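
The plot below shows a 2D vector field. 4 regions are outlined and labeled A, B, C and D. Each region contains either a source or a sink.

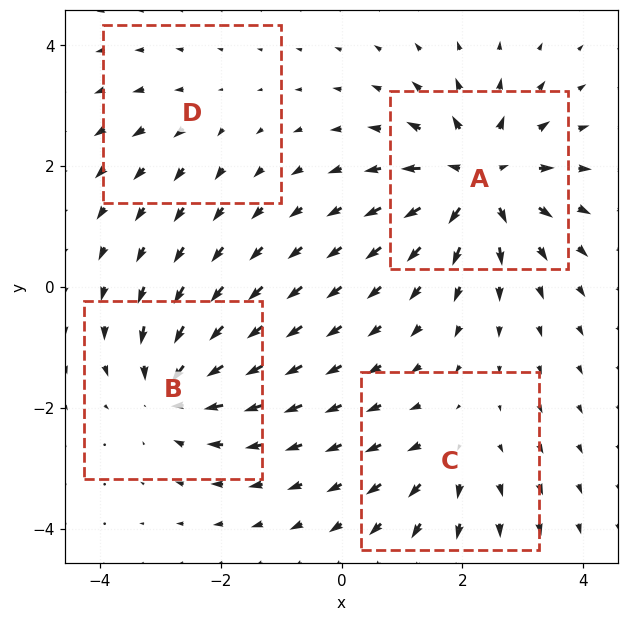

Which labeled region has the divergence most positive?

A

Divergence at each region's feature centre — A: about +8, B: about -6, C: about +4, D: about +2. Region A is most positive.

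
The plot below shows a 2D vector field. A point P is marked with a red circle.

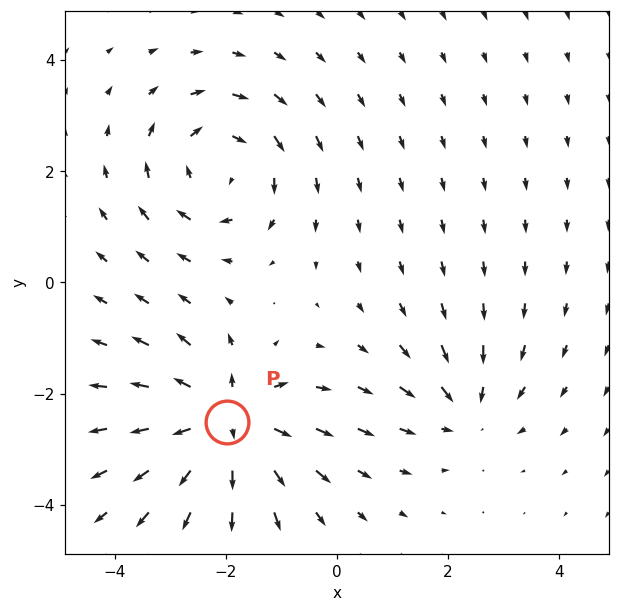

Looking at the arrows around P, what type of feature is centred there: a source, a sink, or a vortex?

At P (-2.0, -2.5) the arrows spread outward. Divergence about +5, curl ≈0 — positive divergence with near-zero curl is a source.

source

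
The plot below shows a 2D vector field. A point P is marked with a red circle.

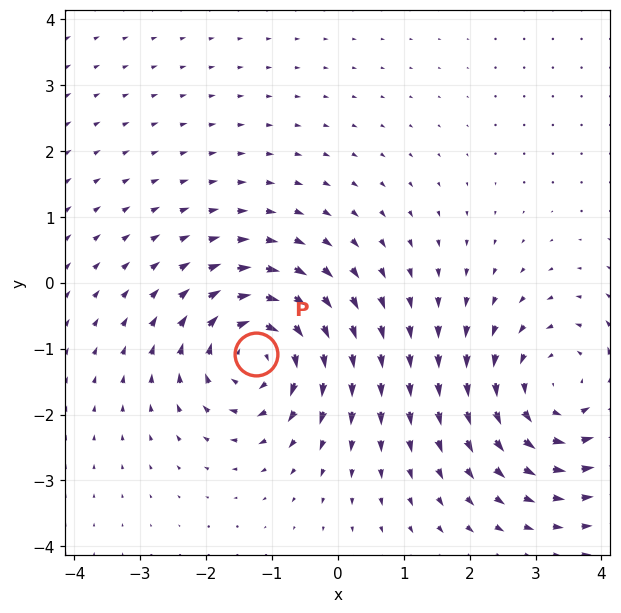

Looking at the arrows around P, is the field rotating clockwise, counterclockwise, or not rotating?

clockwise

Near P at (-1.2, -1.1) the arrows circulate clockwise. The curl (z-component) there is about -6; negative curl means clockwise rotation.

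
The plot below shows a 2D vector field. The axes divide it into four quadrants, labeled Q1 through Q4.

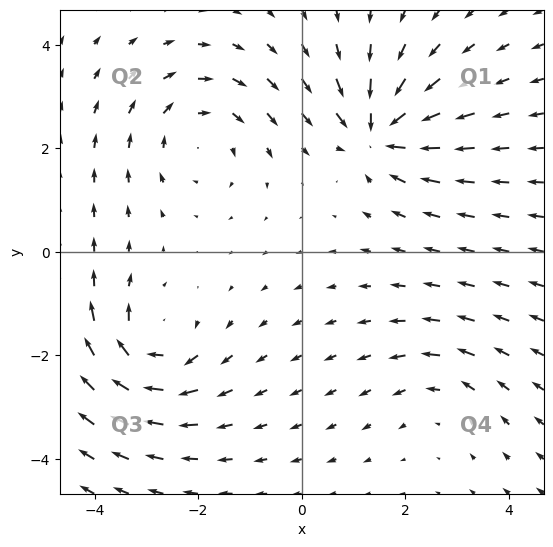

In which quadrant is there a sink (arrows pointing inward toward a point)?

The sink sits at approximately (1.5, 2.3), which lies in quadrant Q1. The divergence there is about -6, negative as expected for a sink.

Q1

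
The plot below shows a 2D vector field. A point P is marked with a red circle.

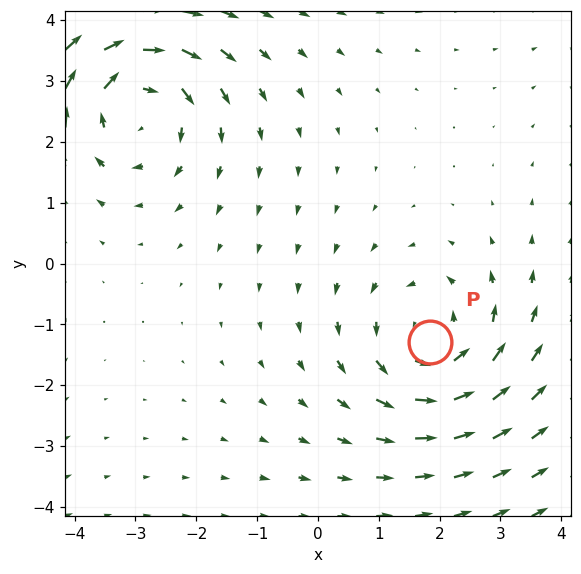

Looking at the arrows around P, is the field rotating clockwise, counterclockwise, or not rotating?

counterclockwise

Near P at (1.8, -1.3) the arrows circulate counterclockwise. The curl (z-component) there is about +2; positive curl means counterclockwise rotation.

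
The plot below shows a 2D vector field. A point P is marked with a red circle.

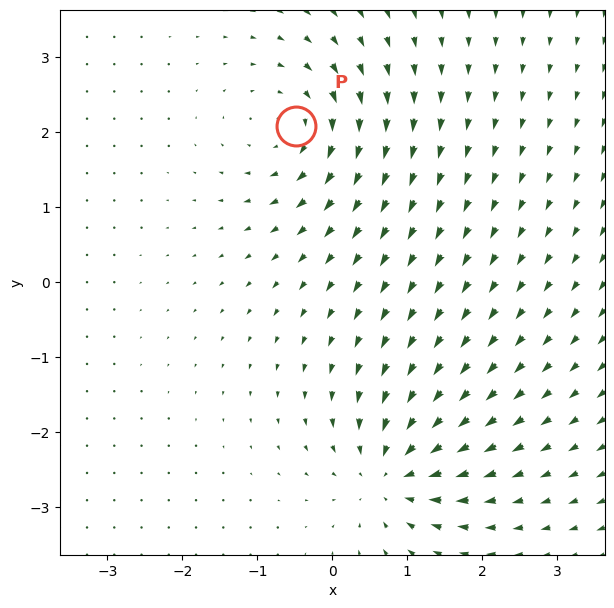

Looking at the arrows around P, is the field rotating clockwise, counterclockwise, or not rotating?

clockwise

Near P at (-0.5, 2.1) the arrows circulate clockwise. The curl (z-component) there is about -6; negative curl means clockwise rotation.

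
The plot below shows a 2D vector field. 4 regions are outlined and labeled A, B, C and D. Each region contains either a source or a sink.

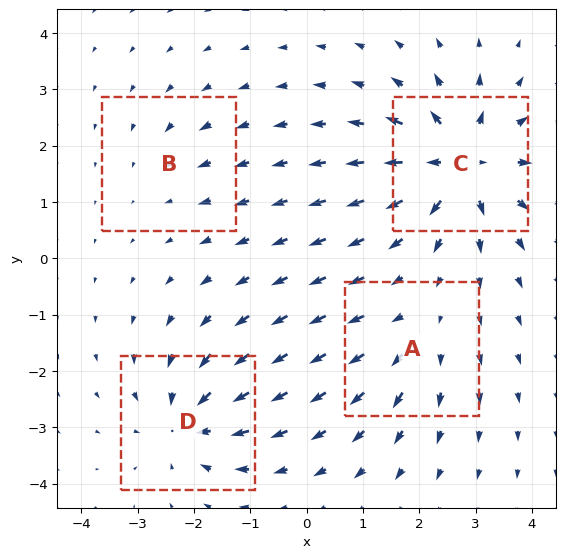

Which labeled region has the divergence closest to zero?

Divergence at each region's feature centre — A: about +3, B: about -2, C: about +8, D: about -6. Region B is closest to zero.

B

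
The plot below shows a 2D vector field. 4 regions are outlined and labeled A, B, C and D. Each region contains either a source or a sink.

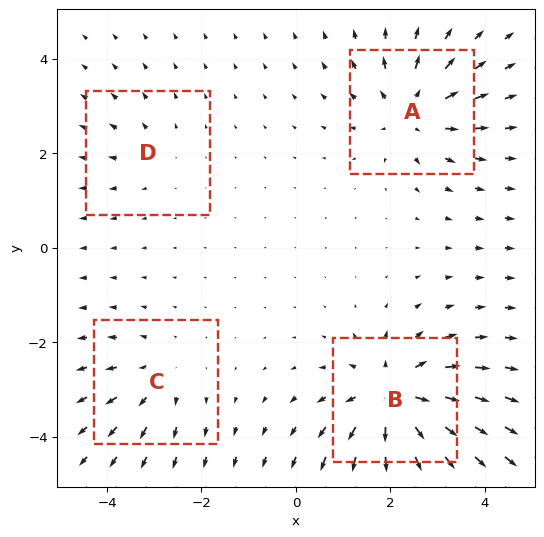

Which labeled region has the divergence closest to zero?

D

Divergence at each region's feature centre — A: about +6, B: about +8, C: about +4, D: about +2. Region D is closest to zero.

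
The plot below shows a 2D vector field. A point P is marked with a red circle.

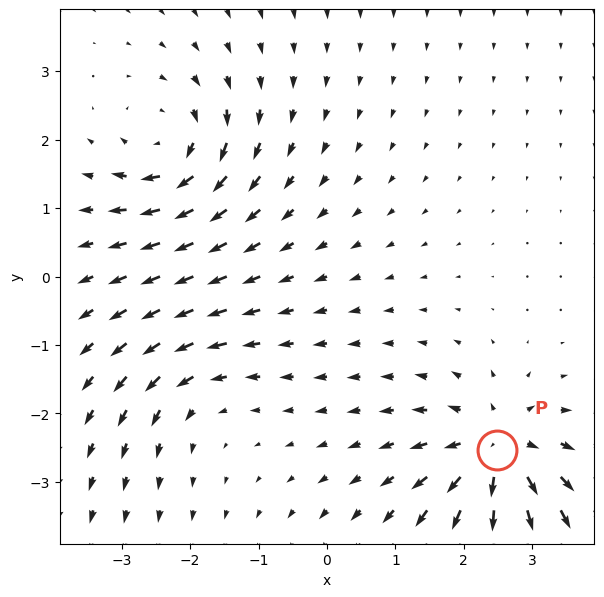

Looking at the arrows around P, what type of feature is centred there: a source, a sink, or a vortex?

source

At P (2.5, -2.5) the arrows spread outward. Divergence about +6, curl ≈0 — positive divergence with near-zero curl is a source.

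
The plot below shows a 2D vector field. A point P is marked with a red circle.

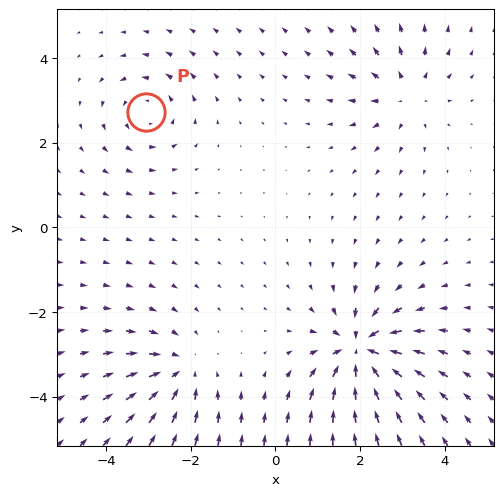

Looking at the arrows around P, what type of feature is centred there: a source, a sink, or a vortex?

vortex

At P (-3.1, 2.7) the arrows circulate counterclockwise. Divergence ≈0, curl about +3 — near-zero divergence with nonzero curl is a vortex.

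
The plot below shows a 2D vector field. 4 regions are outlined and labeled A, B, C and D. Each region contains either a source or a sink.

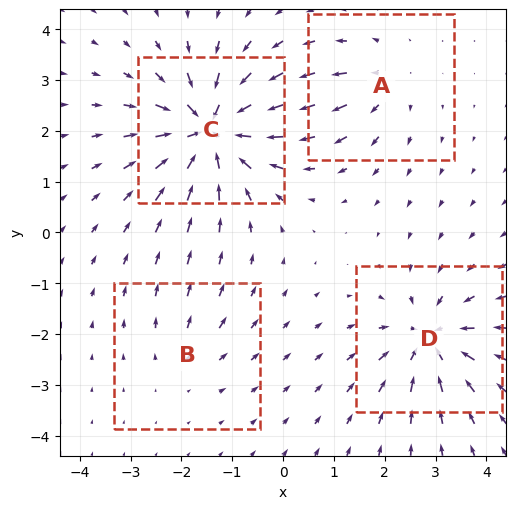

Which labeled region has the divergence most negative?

Divergence at each region's feature centre — A: about +4, B: about +2, C: about -9, D: about -6. Region C is most negative.

C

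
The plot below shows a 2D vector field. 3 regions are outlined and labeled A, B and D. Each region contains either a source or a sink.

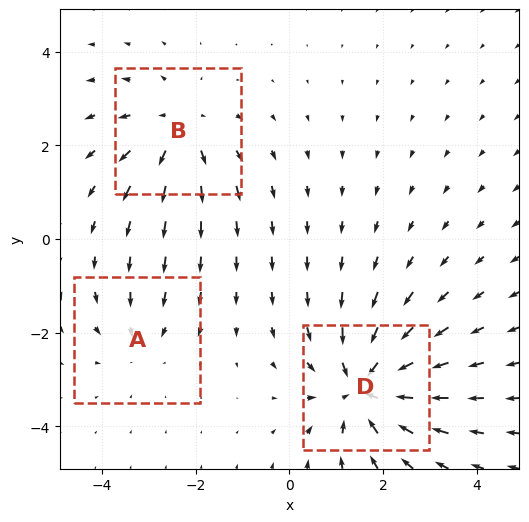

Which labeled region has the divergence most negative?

Divergence at each region's feature centre — A: about -2, B: about +3, D: about -4. Region D is most negative.

D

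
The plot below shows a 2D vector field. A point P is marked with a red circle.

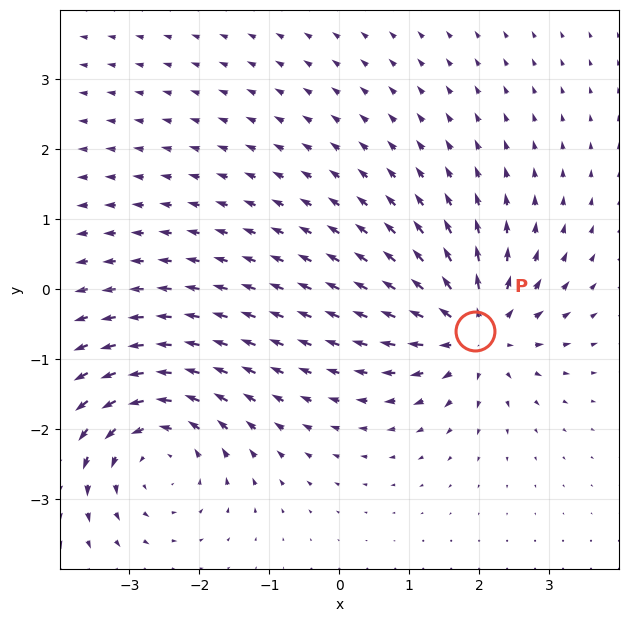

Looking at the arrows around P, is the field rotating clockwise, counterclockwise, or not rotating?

not rotating

Near P at (1.9, -0.6) the arrows show no circulation. The curl there is ≈0.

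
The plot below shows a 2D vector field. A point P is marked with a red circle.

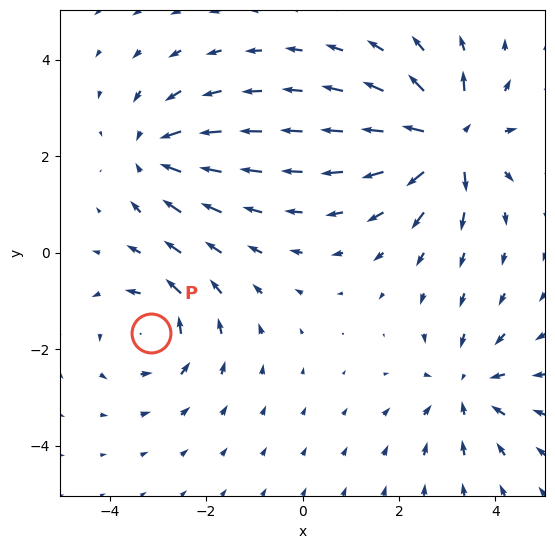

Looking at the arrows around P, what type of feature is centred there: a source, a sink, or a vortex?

At P (-3.1, -1.7) the arrows circulate counterclockwise. Divergence ≈0, curl about +4 — near-zero divergence with nonzero curl is a vortex.

vortex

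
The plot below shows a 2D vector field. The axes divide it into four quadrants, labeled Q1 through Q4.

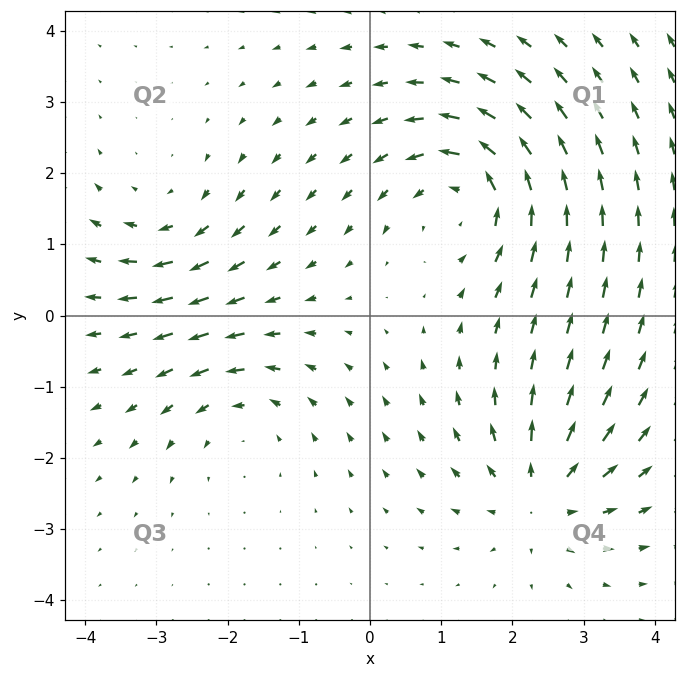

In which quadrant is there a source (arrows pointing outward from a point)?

The source sits at approximately (2.4, -2.5), which lies in quadrant Q4. The divergence there is about +5, positive as expected for a source.

Q4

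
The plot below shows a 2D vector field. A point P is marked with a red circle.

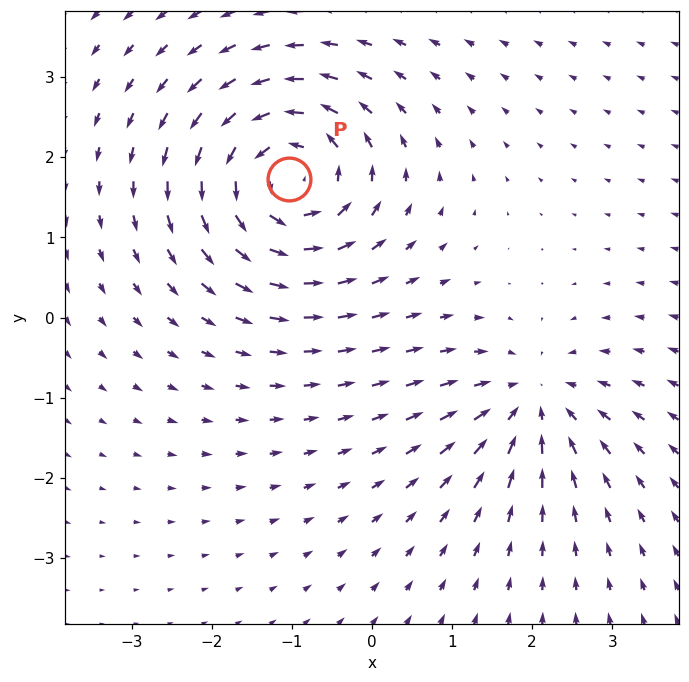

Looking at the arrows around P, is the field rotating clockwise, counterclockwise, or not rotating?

Near P at (-1.0, 1.7) the arrows circulate counterclockwise. The curl (z-component) there is about +5; positive curl means counterclockwise rotation.

counterclockwise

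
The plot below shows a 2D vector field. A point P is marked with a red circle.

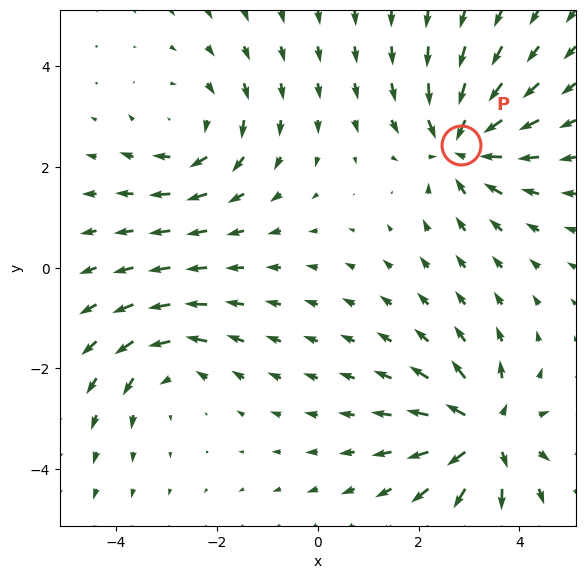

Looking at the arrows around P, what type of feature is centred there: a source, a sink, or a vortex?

sink

At P (2.8, 2.4) the arrows converge inward. Divergence about -6, curl ≈0 — negative divergence with near-zero curl is a sink.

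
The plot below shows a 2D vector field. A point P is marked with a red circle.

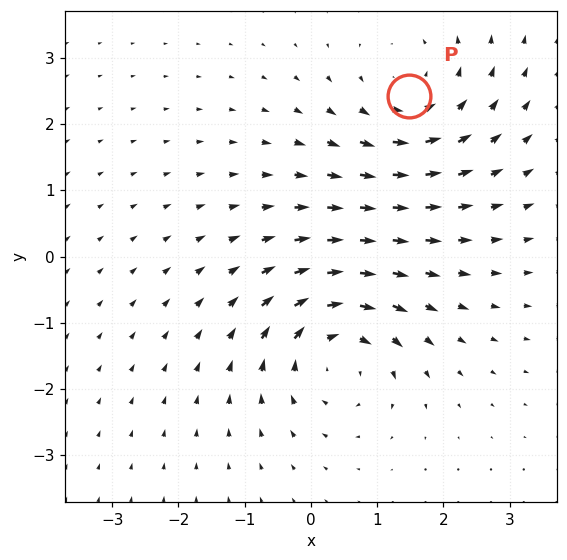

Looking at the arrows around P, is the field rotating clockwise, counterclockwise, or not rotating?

Near P at (1.5, 2.4) the arrows circulate counterclockwise. The curl (z-component) there is about +4; positive curl means counterclockwise rotation.

counterclockwise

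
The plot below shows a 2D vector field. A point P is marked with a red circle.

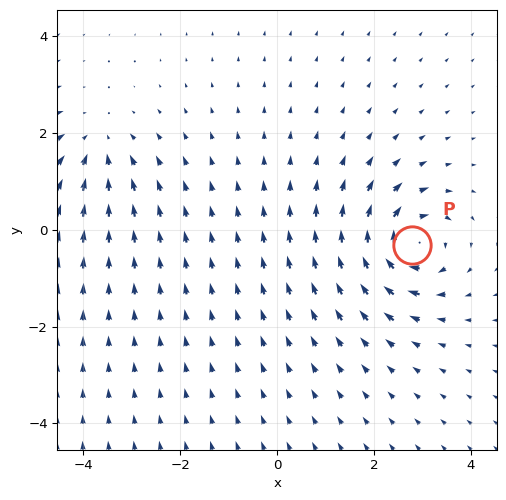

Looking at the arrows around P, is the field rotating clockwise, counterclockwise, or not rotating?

Near P at (2.8, -0.3) the arrows circulate clockwise. The curl (z-component) there is about -6; negative curl means clockwise rotation.

clockwise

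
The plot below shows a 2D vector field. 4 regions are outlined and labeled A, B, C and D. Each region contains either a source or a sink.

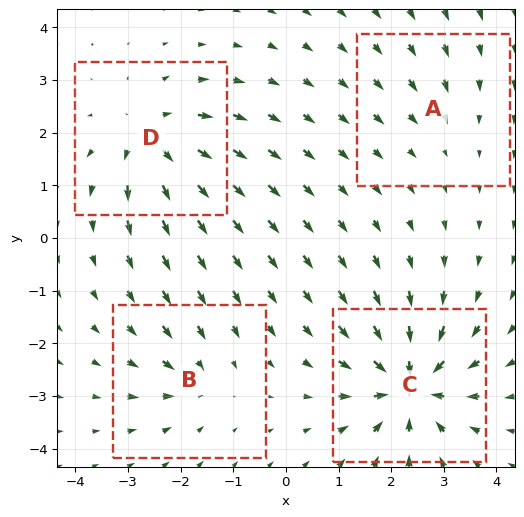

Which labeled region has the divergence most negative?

Divergence at each region's feature centre — A: about -2, B: about -4, C: about -8, D: about +6. Region C is most negative.

C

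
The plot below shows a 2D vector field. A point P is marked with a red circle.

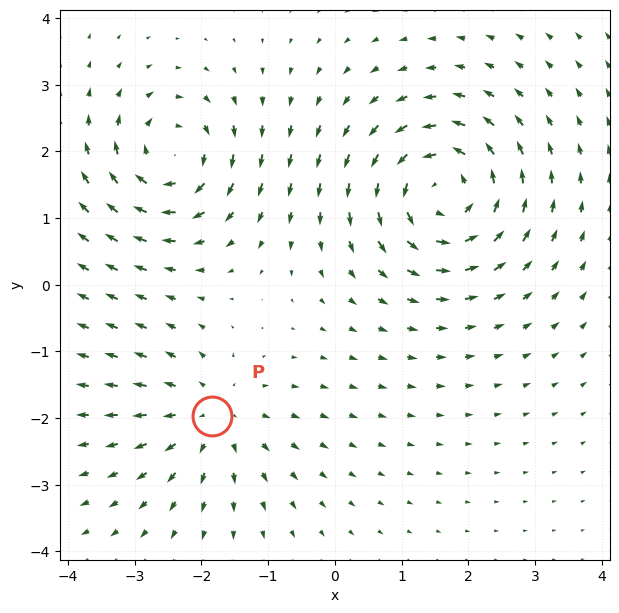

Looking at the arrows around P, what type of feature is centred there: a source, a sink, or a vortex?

At P (-1.8, -2.0) the arrows spread outward. Divergence about +3, curl ≈0 — positive divergence with near-zero curl is a source.

source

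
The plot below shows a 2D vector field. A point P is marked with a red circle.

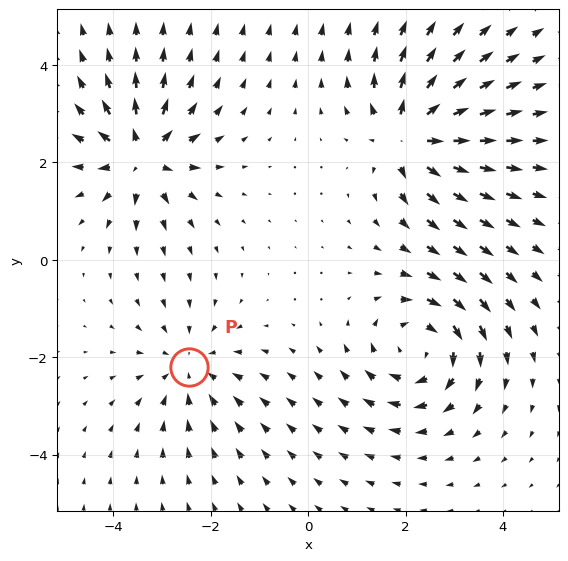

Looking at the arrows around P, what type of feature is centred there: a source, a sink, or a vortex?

sink

At P (-2.4, -2.2) the arrows converge inward. Divergence about -3, curl ≈0 — negative divergence with near-zero curl is a sink.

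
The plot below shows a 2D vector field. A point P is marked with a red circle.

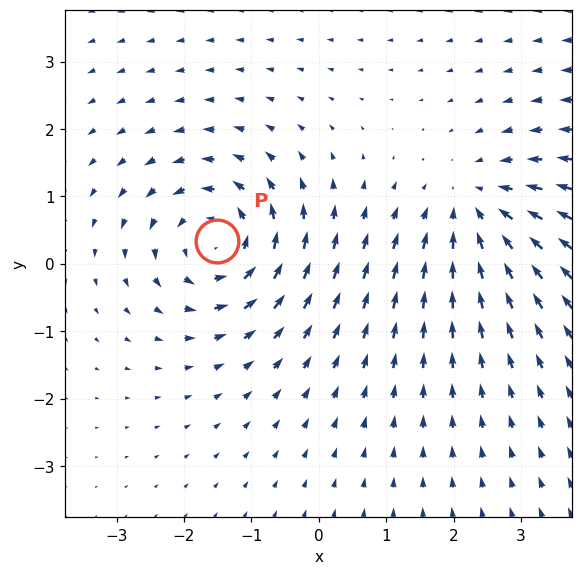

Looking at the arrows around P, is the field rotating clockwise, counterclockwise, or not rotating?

Near P at (-1.5, 0.3) the arrows circulate counterclockwise. The curl (z-component) there is about +6; positive curl means counterclockwise rotation.

counterclockwise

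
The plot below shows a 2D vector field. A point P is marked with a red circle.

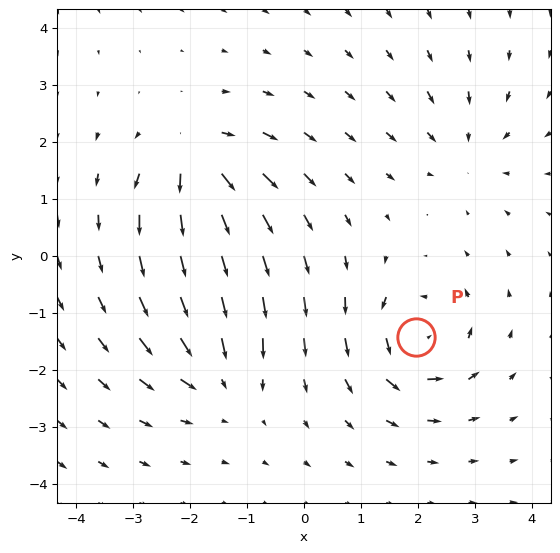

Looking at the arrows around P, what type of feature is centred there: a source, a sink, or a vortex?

At P (2.0, -1.4) the arrows circulate counterclockwise. Divergence ≈0, curl about +6 — near-zero divergence with nonzero curl is a vortex.

vortex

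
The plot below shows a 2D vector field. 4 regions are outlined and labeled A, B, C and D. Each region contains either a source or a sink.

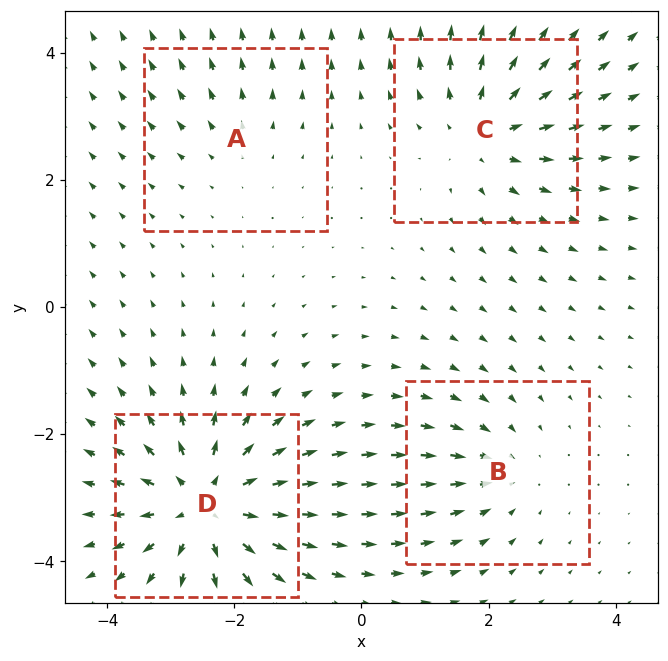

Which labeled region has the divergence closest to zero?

A

Divergence at each region's feature centre — A: about +2, B: about -3, C: about +5, D: about +7. Region A is closest to zero.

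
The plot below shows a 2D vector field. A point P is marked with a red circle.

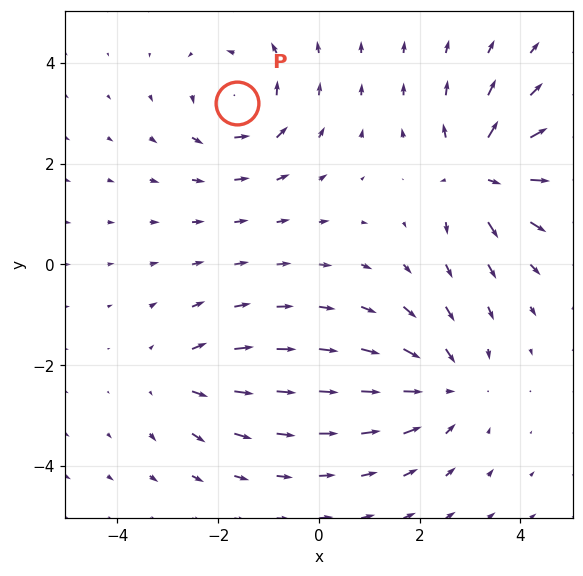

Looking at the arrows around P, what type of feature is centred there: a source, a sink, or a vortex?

At P (-1.6, 3.2) the arrows circulate counterclockwise. Divergence ≈0, curl about +5 — near-zero divergence with nonzero curl is a vortex.

vortex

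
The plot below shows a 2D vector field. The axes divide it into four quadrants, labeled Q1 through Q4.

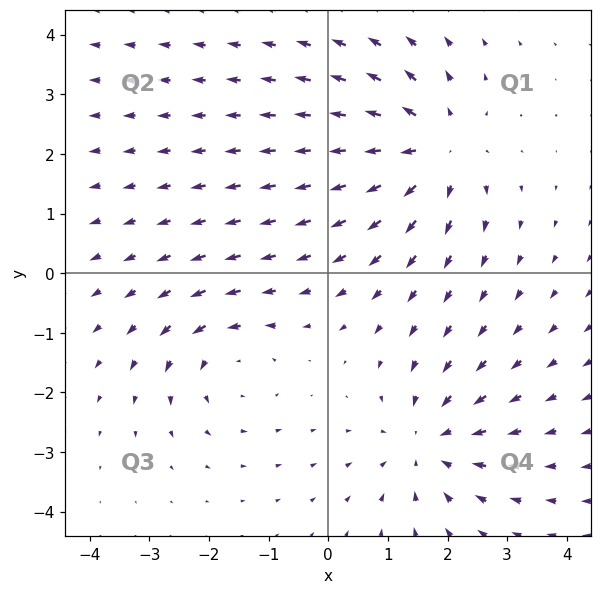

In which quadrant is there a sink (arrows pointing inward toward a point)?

Q4

The sink sits at approximately (1.7, -2.8), which lies in quadrant Q4. The divergence there is about -4, negative as expected for a sink.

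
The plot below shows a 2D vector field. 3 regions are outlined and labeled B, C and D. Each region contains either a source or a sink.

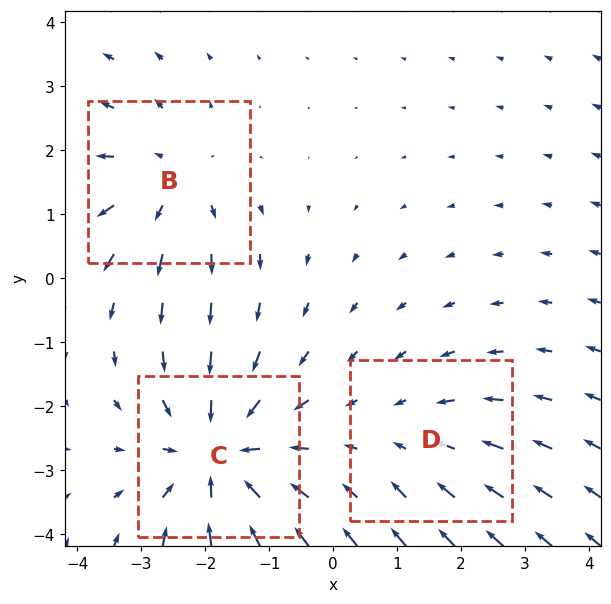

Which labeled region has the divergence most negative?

C

Divergence at each region's feature centre — B: about +3, C: about -4, D: about -2. Region C is most negative.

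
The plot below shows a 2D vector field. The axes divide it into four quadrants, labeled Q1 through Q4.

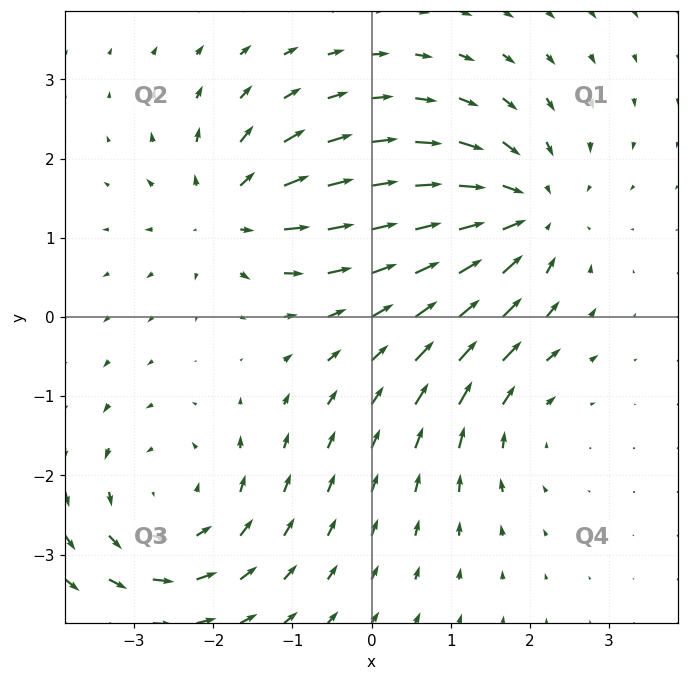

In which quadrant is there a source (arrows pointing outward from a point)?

Q2

The source sits at approximately (-1.8, 1.3), which lies in quadrant Q2. The divergence there is about +5, positive as expected for a source.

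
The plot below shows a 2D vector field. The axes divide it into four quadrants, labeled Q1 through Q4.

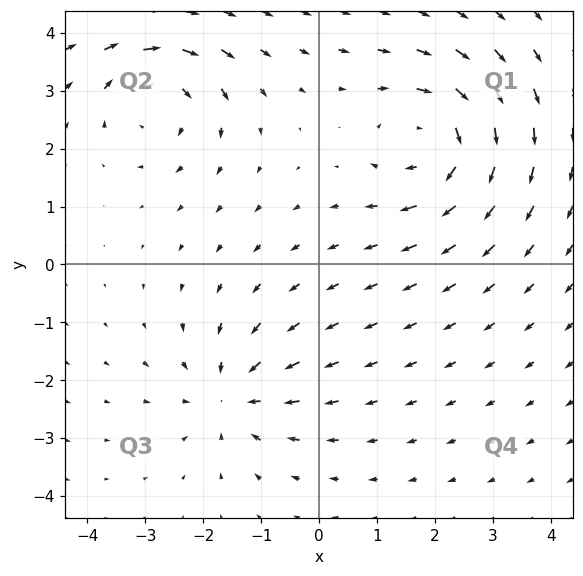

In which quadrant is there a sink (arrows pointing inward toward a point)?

The sink sits at approximately (-1.5, -2.3), which lies in quadrant Q3. The divergence there is about -4, negative as expected for a sink.

Q3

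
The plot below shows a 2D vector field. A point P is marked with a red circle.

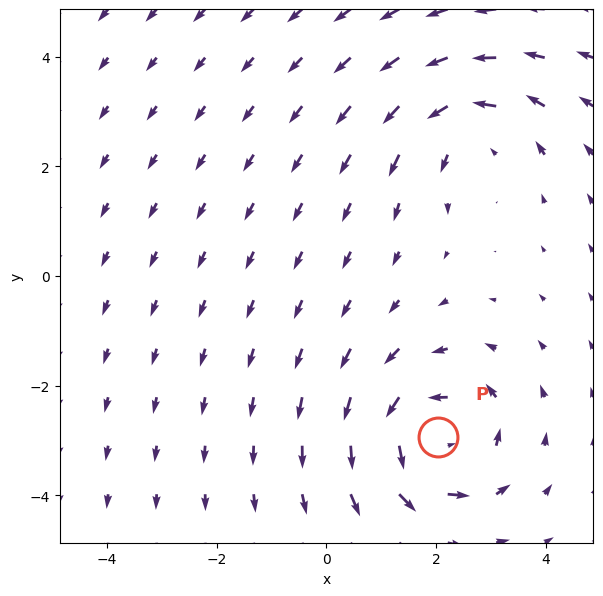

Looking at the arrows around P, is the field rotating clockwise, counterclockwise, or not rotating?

counterclockwise

Near P at (2.0, -2.9) the arrows circulate counterclockwise. The curl (z-component) there is about +5; positive curl means counterclockwise rotation.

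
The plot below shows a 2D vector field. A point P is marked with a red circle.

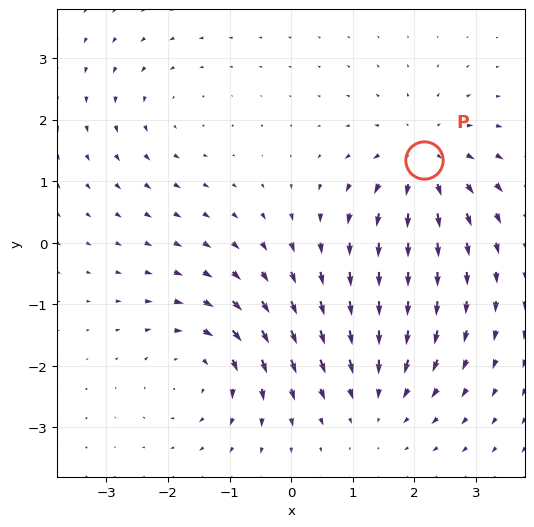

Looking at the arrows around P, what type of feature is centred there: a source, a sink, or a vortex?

source

At P (2.2, 1.3) the arrows spread outward. Divergence about +5, curl ≈0 — positive divergence with near-zero curl is a source.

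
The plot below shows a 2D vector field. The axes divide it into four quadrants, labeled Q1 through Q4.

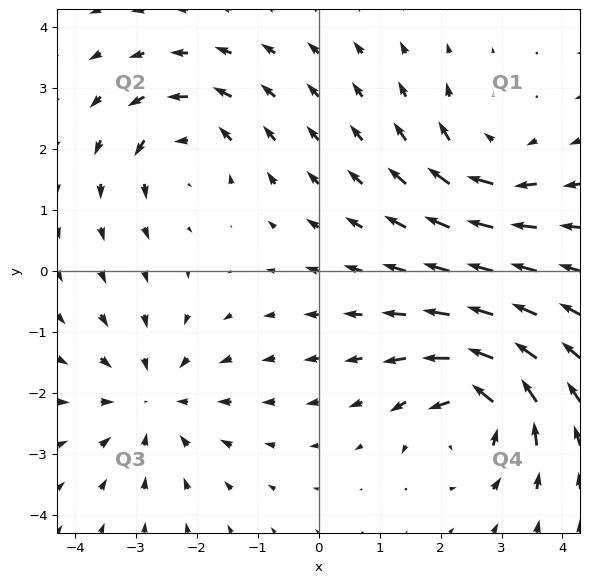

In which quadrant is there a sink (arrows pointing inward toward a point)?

The sink sits at approximately (-2.7, -2.1), which lies in quadrant Q3. The divergence there is about -4, negative as expected for a sink.

Q3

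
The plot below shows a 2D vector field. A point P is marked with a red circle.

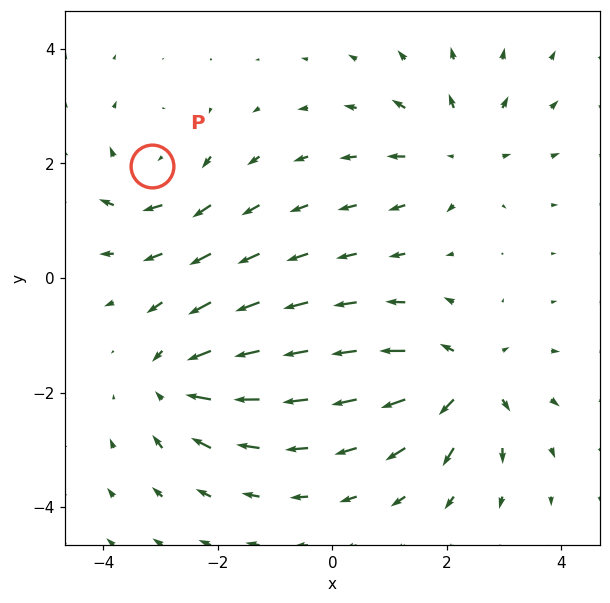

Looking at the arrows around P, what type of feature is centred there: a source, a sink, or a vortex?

At P (-3.1, 2.0) the arrows circulate clockwise. Divergence ≈0, curl about -4 — near-zero divergence with nonzero curl is a vortex.

vortex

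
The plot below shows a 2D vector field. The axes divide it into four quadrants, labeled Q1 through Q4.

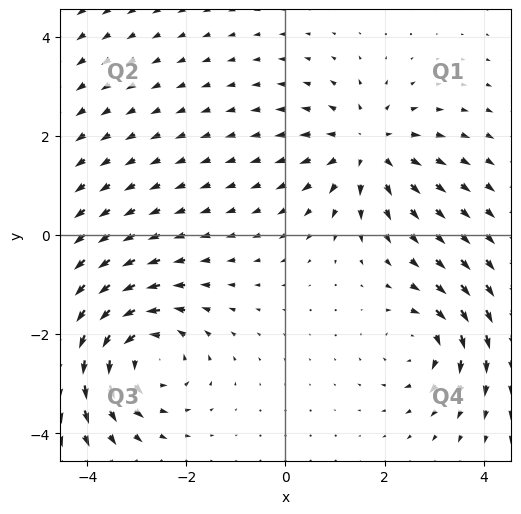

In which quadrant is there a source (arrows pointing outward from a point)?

Q1

The source sits at approximately (1.6, 1.8), which lies in quadrant Q1. The divergence there is about +4, positive as expected for a source.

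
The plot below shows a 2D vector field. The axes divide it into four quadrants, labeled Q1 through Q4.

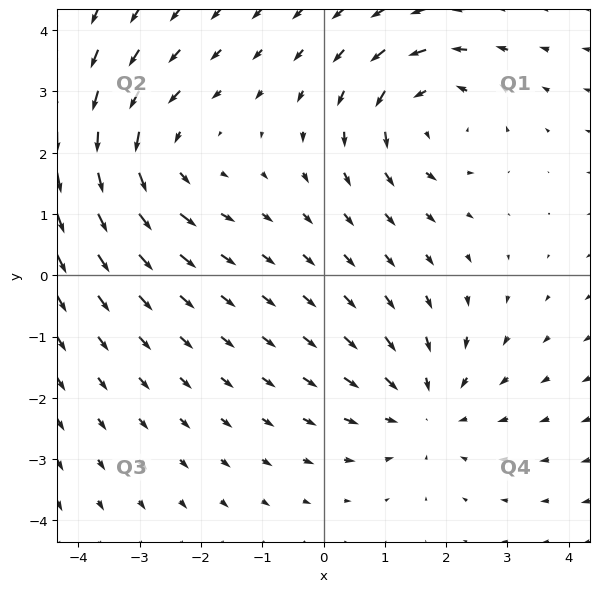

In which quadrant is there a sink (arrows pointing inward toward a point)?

The sink sits at approximately (1.7, -2.2), which lies in quadrant Q4. The divergence there is about -3, negative as expected for a sink.

Q4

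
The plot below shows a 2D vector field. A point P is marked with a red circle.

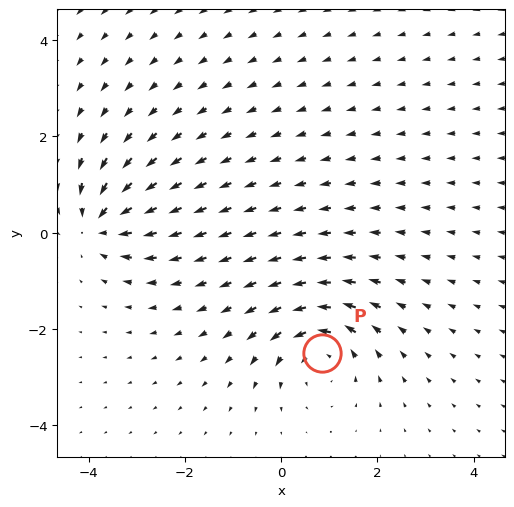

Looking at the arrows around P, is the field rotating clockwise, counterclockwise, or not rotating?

Near P at (0.8, -2.5) the arrows circulate counterclockwise. The curl (z-component) there is about +5; positive curl means counterclockwise rotation.

counterclockwise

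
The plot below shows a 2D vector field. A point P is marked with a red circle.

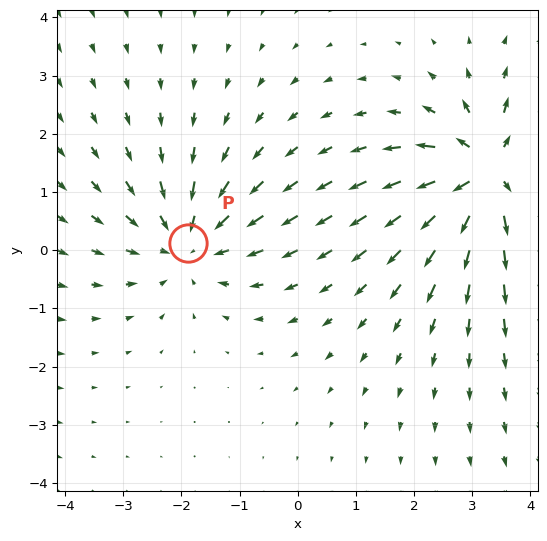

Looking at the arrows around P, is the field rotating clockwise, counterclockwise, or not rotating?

Near P at (-1.9, 0.1) the arrows show no circulation. The curl there is ≈0.

not rotating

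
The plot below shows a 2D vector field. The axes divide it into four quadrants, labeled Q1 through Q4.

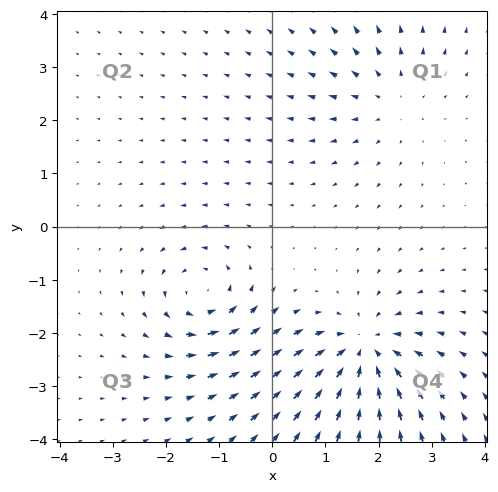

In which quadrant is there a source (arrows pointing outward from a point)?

The source sits at approximately (2.2, 2.4), which lies in quadrant Q1. The divergence there is about +2, positive as expected for a source.

Q1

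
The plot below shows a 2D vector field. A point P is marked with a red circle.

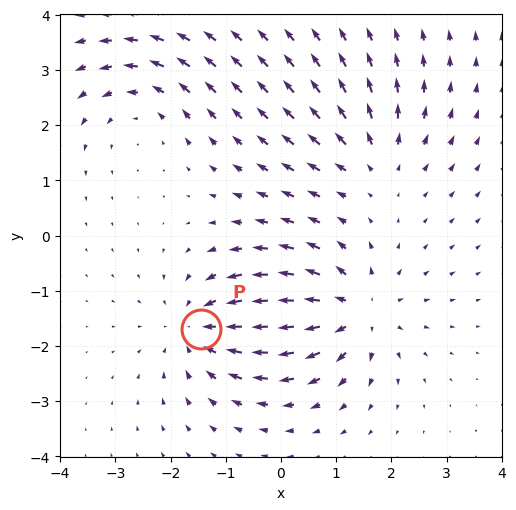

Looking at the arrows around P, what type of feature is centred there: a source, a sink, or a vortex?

sink

At P (-1.4, -1.7) the arrows converge inward. Divergence about -5, curl ≈0 — negative divergence with near-zero curl is a sink.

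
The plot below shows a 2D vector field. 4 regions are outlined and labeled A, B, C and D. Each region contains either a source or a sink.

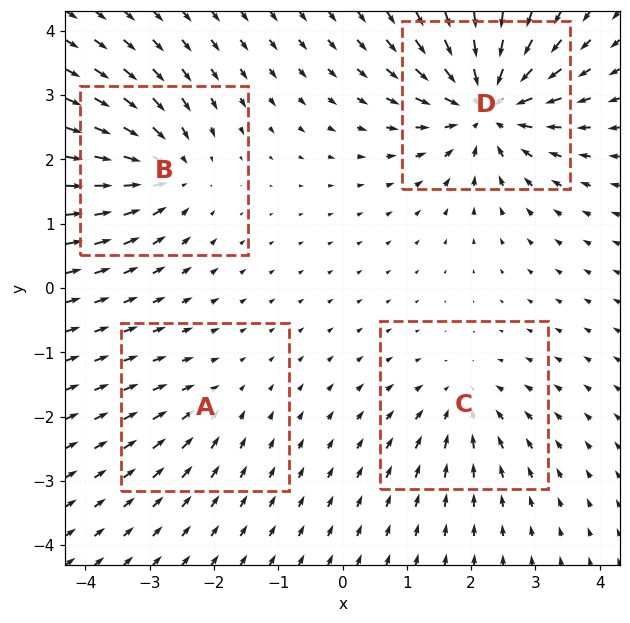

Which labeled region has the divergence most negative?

D

Divergence at each region's feature centre — A: about -3, B: about -6, C: about -4, D: about -9. Region D is most negative.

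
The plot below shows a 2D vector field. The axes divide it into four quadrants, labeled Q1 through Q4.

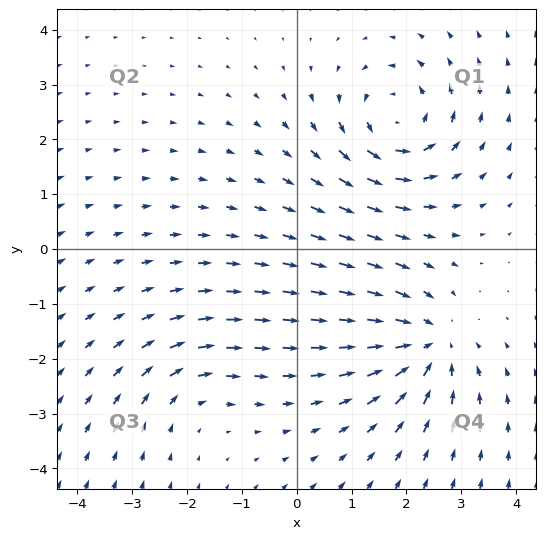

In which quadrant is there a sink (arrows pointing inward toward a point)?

Q4

The sink sits at approximately (2.4, -1.7), which lies in quadrant Q4. The divergence there is about -5, negative as expected for a sink.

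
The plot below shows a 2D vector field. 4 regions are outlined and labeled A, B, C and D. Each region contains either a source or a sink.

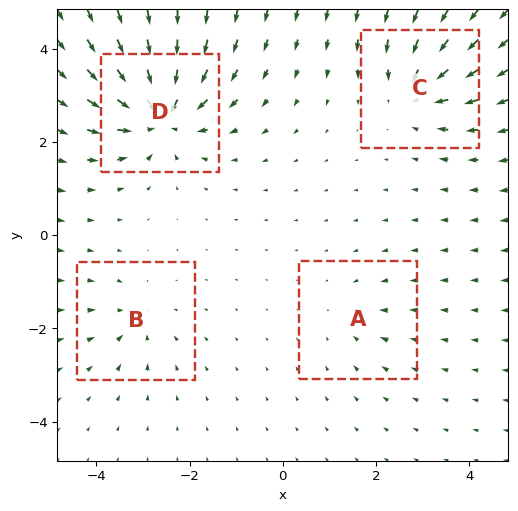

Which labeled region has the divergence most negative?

D

Divergence at each region's feature centre — A: about -3, B: about -4, C: about -6, D: about -9. Region D is most negative.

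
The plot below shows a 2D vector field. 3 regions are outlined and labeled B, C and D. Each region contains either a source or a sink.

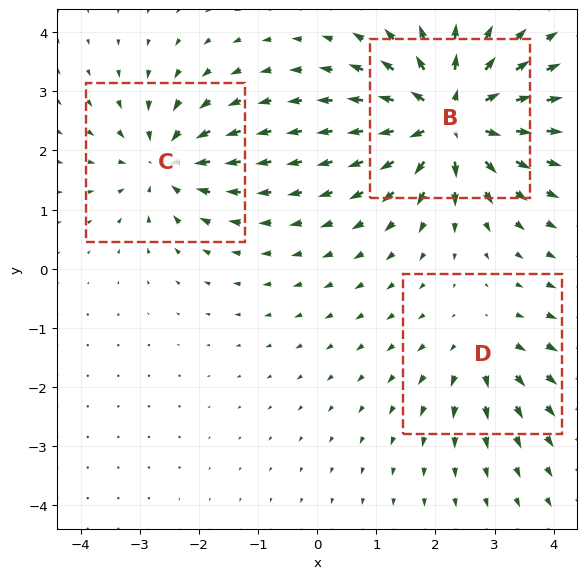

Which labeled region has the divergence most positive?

Divergence at each region's feature centre — B: about +6, C: about -4, D: about +3. Region B is most positive.

B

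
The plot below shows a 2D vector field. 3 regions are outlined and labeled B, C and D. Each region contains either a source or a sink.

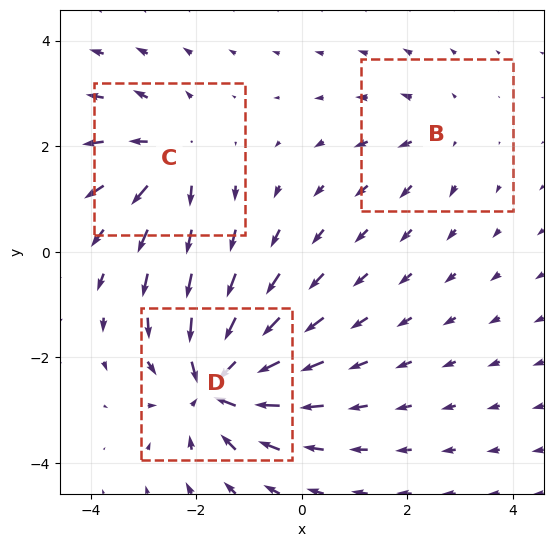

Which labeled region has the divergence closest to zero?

B

Divergence at each region's feature centre — B: about +2, C: about +3, D: about -5. Region B is closest to zero.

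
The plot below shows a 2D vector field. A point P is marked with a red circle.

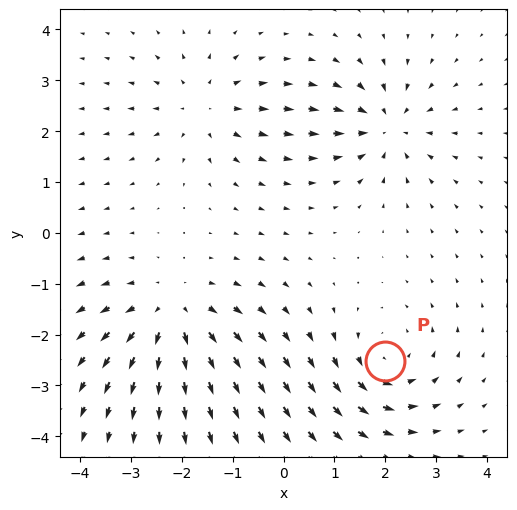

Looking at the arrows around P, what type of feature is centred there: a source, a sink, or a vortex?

At P (2.0, -2.5) the arrows circulate counterclockwise. Divergence ≈0, curl about +4 — near-zero divergence with nonzero curl is a vortex.

vortex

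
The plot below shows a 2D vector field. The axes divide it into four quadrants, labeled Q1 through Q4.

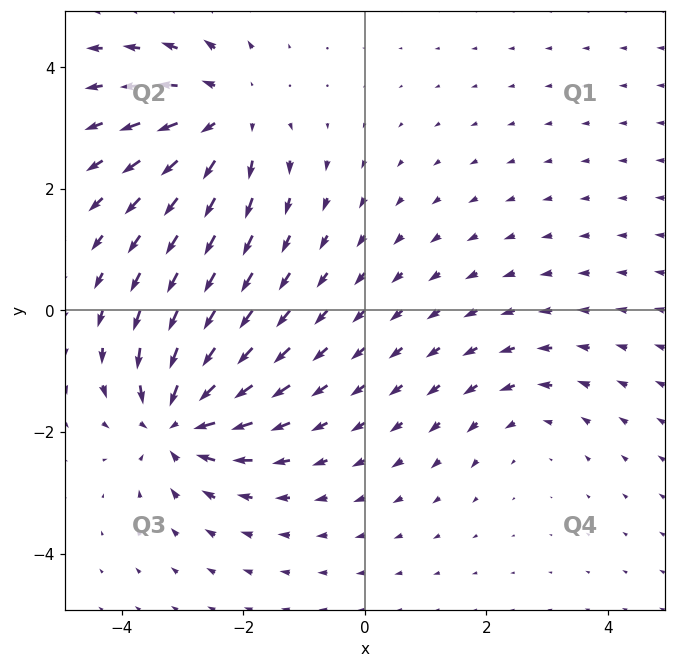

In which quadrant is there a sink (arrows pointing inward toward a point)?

The sink sits at approximately (-3.1, -1.8), which lies in quadrant Q3. The divergence there is about -6, negative as expected for a sink.

Q3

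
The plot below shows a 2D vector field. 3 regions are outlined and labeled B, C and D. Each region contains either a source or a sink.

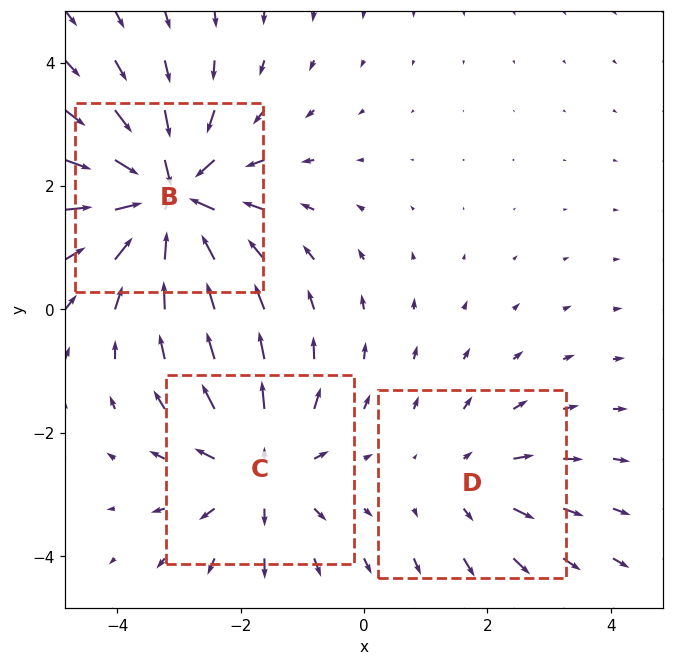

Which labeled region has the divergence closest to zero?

Divergence at each region's feature centre — B: about -5, C: about +3, D: about +2. Region D is closest to zero.

D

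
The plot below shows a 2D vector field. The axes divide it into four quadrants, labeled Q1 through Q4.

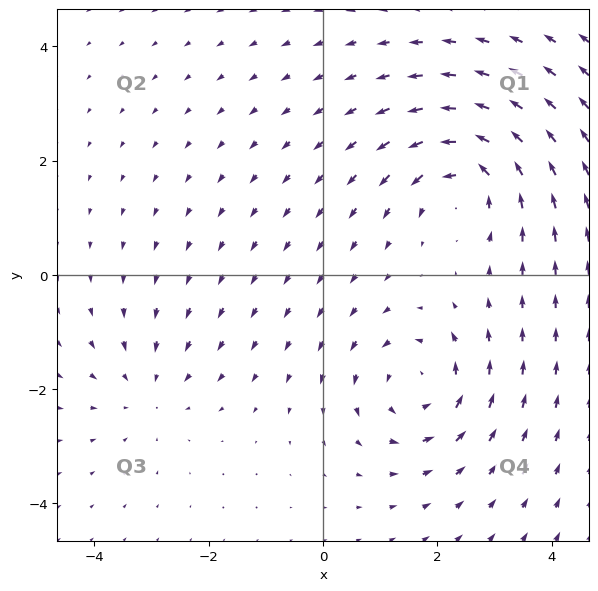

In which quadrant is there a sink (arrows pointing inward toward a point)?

The sink sits at approximately (-3.1, -2.0), which lies in quadrant Q3. The divergence there is about -2, negative as expected for a sink.

Q3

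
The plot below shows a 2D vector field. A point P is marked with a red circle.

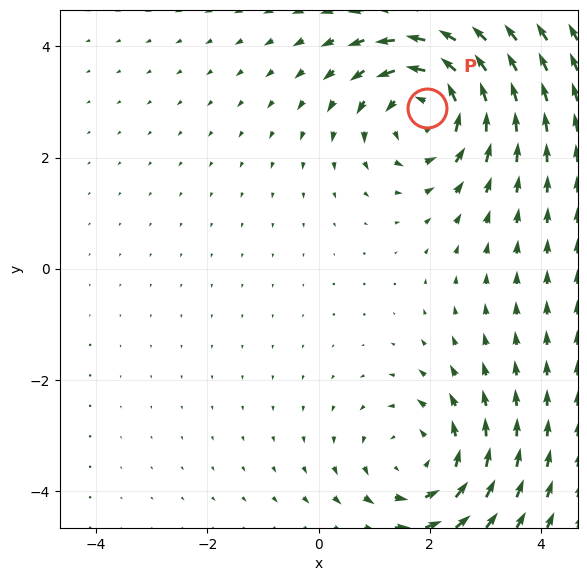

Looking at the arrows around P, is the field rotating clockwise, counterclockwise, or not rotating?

counterclockwise

Near P at (1.9, 2.9) the arrows circulate counterclockwise. The curl (z-component) there is about +4; positive curl means counterclockwise rotation.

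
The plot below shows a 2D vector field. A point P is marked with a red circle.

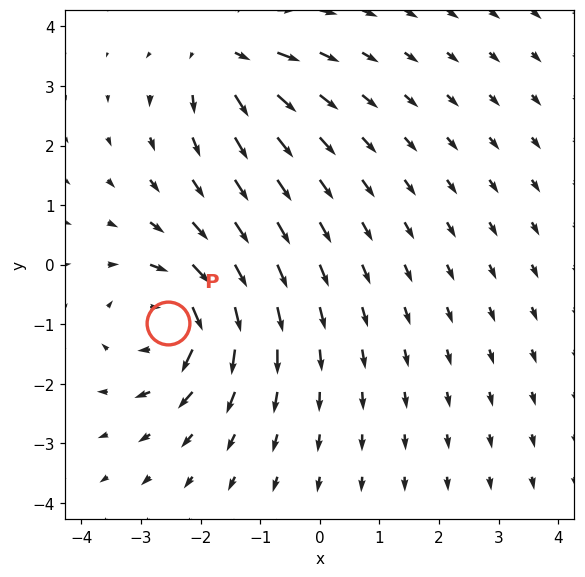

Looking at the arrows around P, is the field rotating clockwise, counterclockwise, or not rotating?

clockwise

Near P at (-2.5, -1.0) the arrows circulate clockwise. The curl (z-component) there is about -5; negative curl means clockwise rotation.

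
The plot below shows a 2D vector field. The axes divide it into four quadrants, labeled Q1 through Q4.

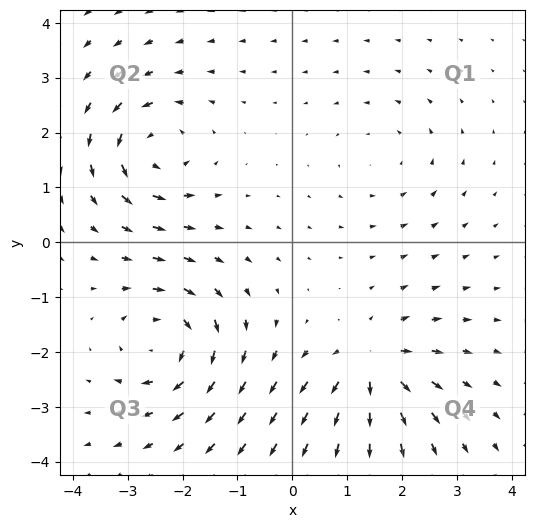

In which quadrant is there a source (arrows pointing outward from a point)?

Q4

The source sits at approximately (1.5, -2.2), which lies in quadrant Q4. The divergence there is about +6, positive as expected for a source.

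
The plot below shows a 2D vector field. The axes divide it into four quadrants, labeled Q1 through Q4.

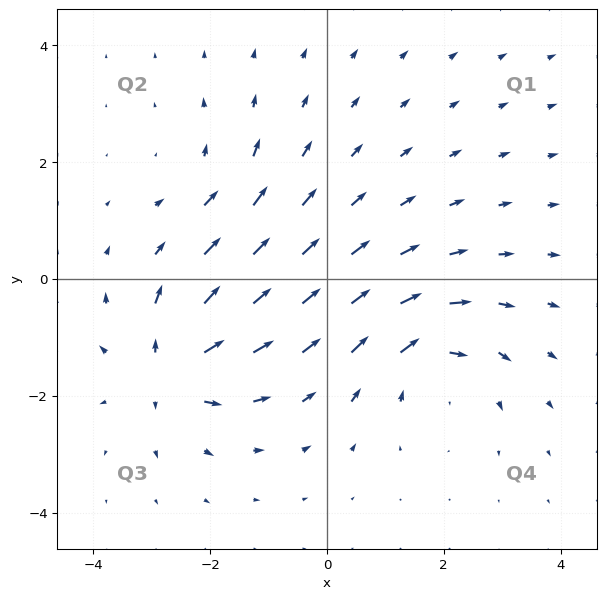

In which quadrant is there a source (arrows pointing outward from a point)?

The source sits at approximately (-2.7, -1.5), which lies in quadrant Q3. The divergence there is about +6, positive as expected for a source.

Q3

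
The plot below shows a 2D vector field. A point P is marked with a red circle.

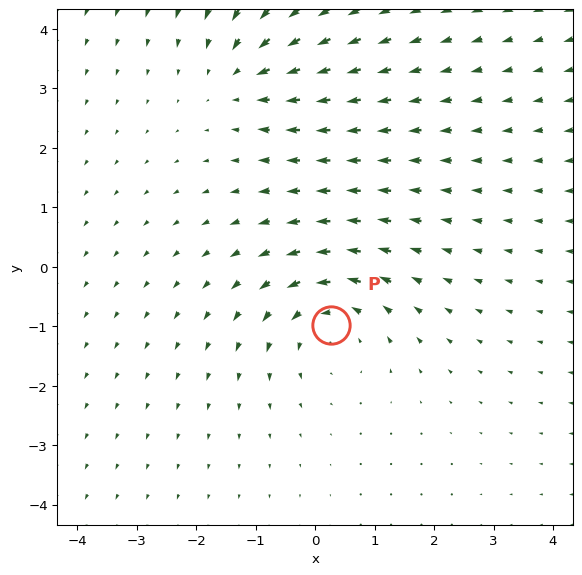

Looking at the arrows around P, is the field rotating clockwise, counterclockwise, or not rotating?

Near P at (0.3, -1.0) the arrows circulate counterclockwise. The curl (z-component) there is about +3; positive curl means counterclockwise rotation.

counterclockwise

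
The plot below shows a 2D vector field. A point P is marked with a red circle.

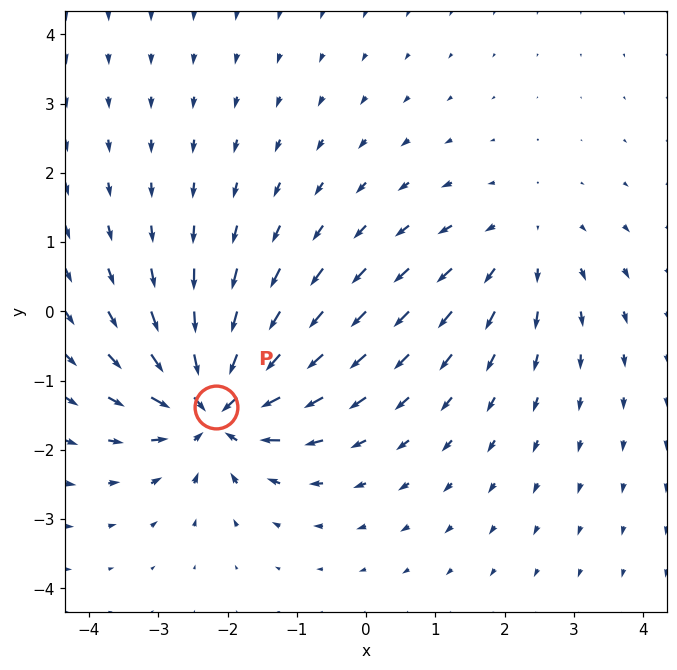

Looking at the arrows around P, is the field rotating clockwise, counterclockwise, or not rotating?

not rotating

Near P at (-2.2, -1.4) the arrows show no circulation. The curl there is ≈0.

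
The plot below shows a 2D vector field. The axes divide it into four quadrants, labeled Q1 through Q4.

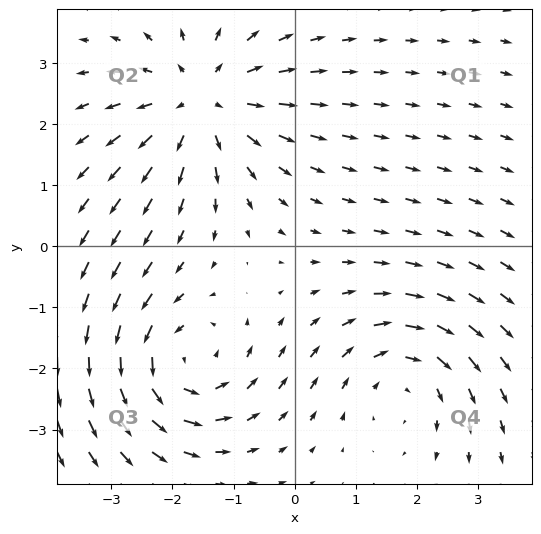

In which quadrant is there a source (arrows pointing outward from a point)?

The source sits at approximately (-1.5, 2.4), which lies in quadrant Q2. The divergence there is about +4, positive as expected for a source.

Q2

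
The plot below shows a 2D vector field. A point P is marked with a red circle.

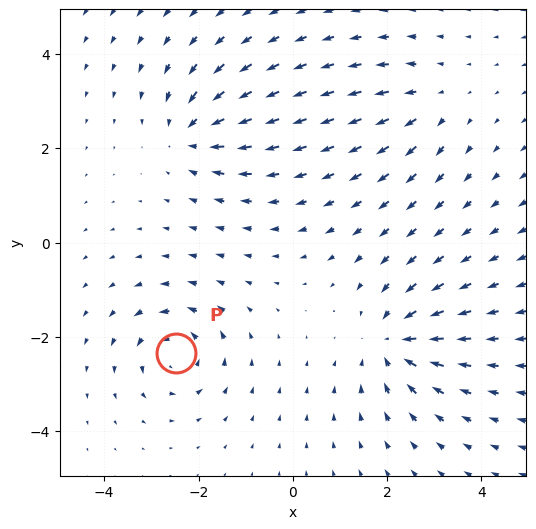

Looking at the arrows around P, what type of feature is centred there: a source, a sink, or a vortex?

vortex

At P (-2.5, -2.3) the arrows circulate counterclockwise. Divergence ≈0, curl about +5 — near-zero divergence with nonzero curl is a vortex.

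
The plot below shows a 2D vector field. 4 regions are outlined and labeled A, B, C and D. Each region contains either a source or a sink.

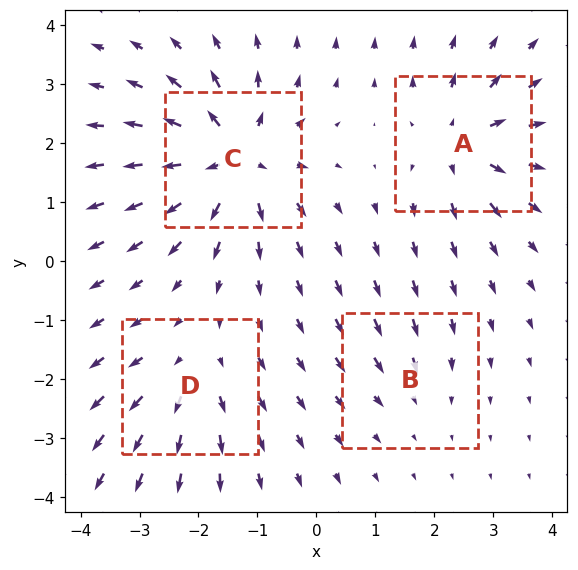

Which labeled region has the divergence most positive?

Divergence at each region's feature centre — A: about +6, B: about -2, C: about +8, D: about +4. Region C is most positive.

C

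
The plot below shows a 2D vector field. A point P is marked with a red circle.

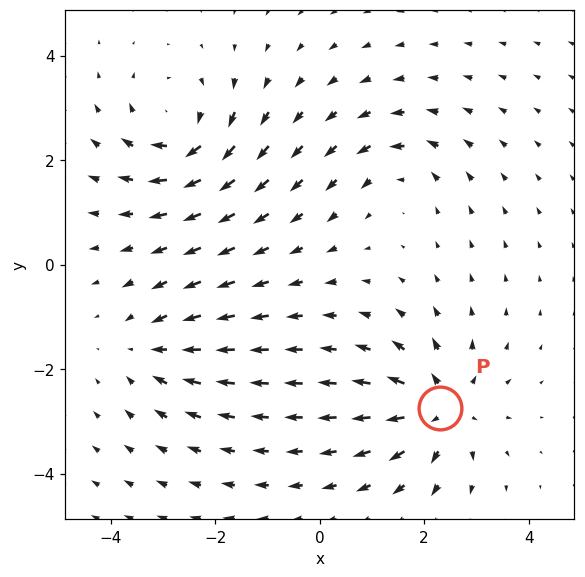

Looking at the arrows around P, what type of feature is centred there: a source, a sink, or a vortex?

source

At P (2.3, -2.7) the arrows spread outward. Divergence about +6, curl ≈0 — positive divergence with near-zero curl is a source.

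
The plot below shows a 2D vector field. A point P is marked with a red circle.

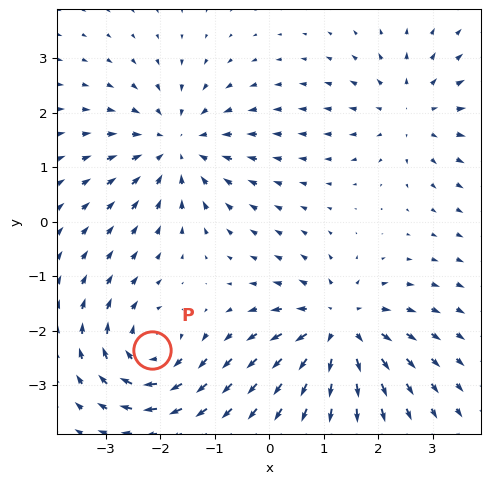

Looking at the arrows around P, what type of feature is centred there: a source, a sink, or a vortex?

vortex

At P (-2.2, -2.4) the arrows circulate clockwise. Divergence ≈0, curl about -4 — near-zero divergence with nonzero curl is a vortex.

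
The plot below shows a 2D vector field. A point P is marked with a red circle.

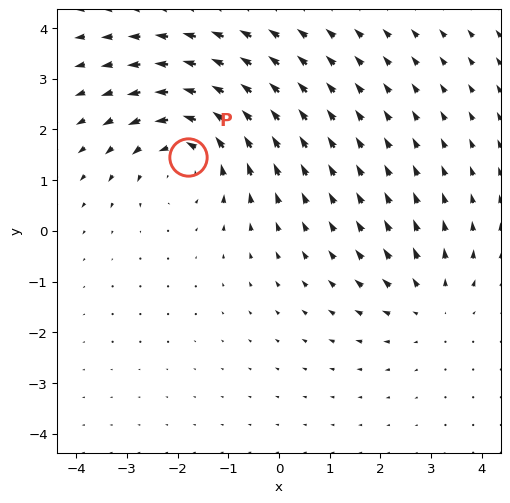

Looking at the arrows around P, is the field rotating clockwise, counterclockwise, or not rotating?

counterclockwise

Near P at (-1.8, 1.5) the arrows circulate counterclockwise. The curl (z-component) there is about +4; positive curl means counterclockwise rotation.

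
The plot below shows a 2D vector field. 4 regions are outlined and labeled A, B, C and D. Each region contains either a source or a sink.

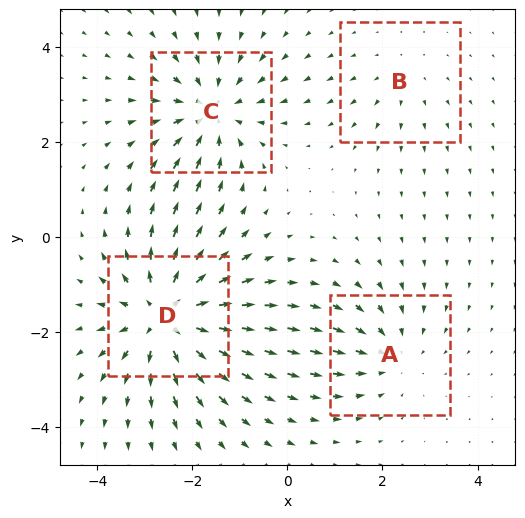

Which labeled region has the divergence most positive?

Divergence at each region's feature centre — A: about -3, B: about +2, C: about -5, D: about +6. Region D is most positive.

D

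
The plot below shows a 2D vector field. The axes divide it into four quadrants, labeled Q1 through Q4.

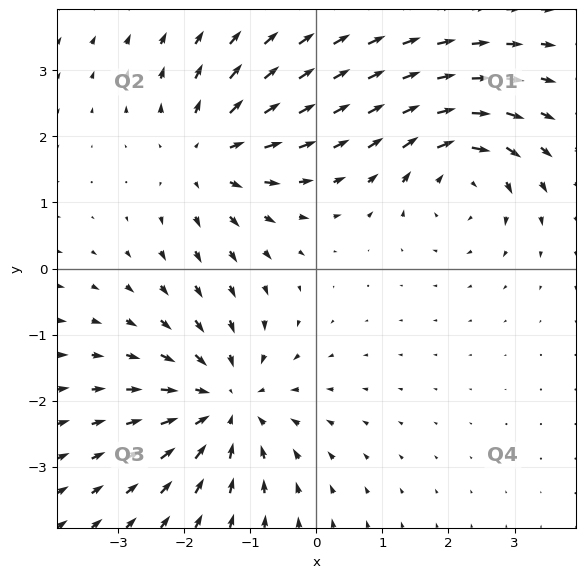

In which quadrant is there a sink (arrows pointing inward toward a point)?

Q3

The sink sits at approximately (-1.4, -2.0), which lies in quadrant Q3. The divergence there is about -3, negative as expected for a sink.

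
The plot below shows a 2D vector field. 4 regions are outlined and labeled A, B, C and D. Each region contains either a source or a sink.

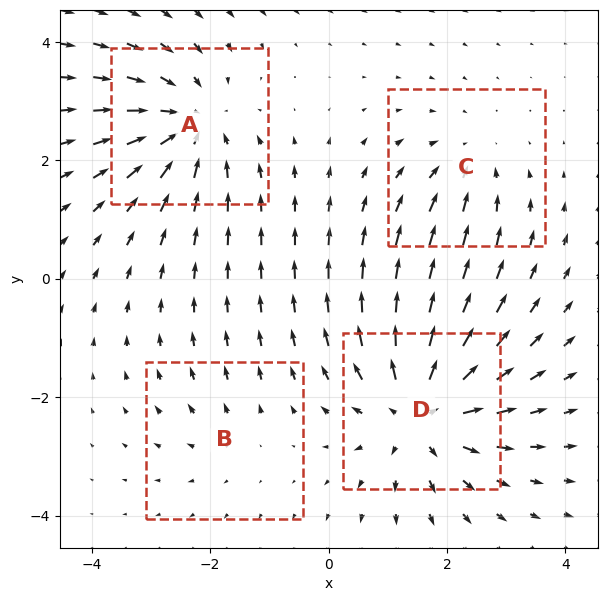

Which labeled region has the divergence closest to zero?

B

Divergence at each region's feature centre — A: about -5, B: about +2, C: about -3, D: about +6. Region B is closest to zero.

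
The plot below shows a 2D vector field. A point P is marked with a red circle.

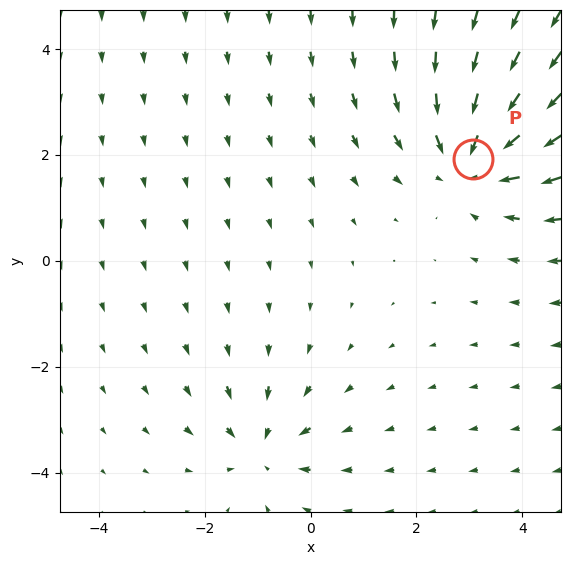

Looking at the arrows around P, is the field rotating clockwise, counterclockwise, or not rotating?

not rotating

Near P at (3.1, 1.9) the arrows show no circulation. The curl there is ≈0.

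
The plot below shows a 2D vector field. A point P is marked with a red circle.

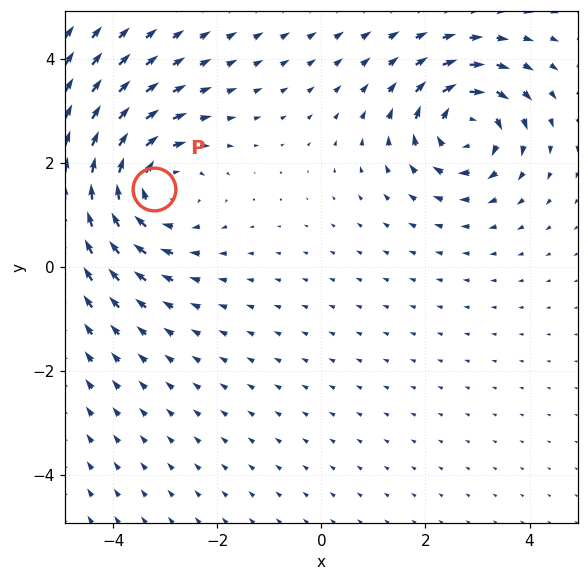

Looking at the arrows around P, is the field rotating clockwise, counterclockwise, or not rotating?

clockwise

Near P at (-3.2, 1.5) the arrows circulate clockwise. The curl (z-component) there is about -4; negative curl means clockwise rotation.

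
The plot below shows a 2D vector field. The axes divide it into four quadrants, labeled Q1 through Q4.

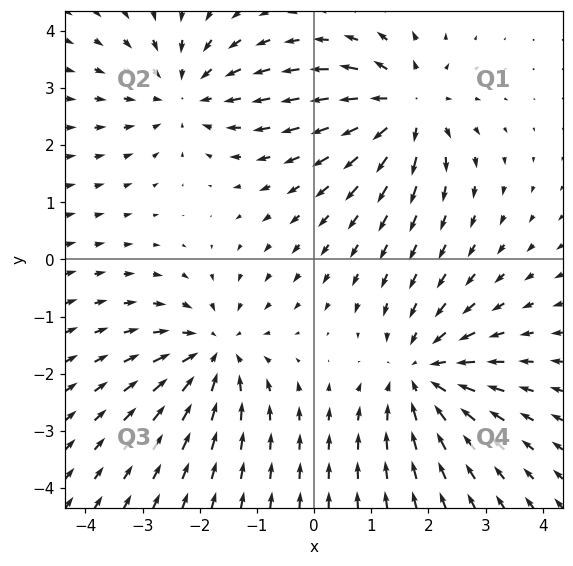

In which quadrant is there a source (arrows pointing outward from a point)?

The source sits at approximately (1.6, 2.7), which lies in quadrant Q1. The divergence there is about +5, positive as expected for a source.

Q1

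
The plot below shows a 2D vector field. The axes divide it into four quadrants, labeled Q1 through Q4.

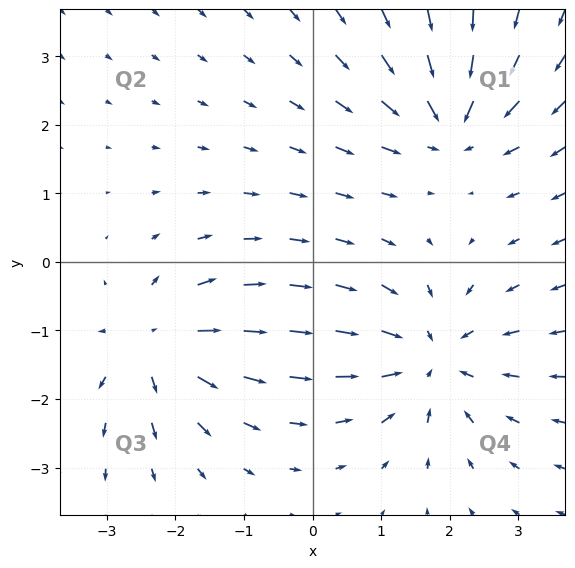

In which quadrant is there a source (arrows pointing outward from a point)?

Q3

The source sits at approximately (-2.3, -1.2), which lies in quadrant Q3. The divergence there is about +4, positive as expected for a source.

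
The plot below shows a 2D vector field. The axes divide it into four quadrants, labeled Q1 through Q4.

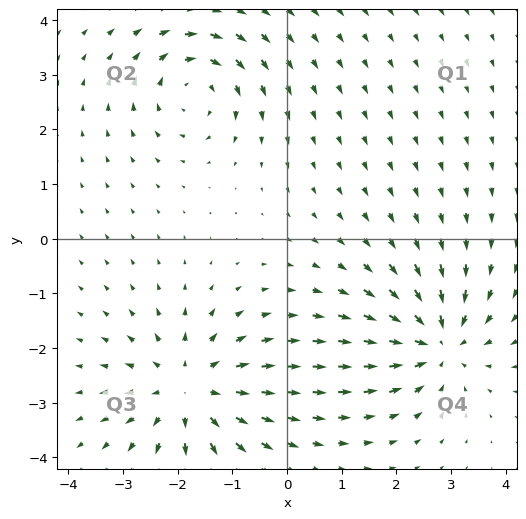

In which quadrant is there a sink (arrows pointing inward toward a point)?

The sink sits at approximately (2.8, -1.9), which lies in quadrant Q4. The divergence there is about -4, negative as expected for a sink.

Q4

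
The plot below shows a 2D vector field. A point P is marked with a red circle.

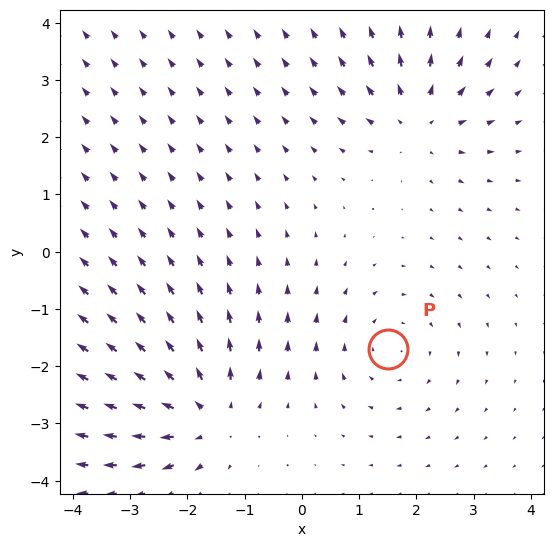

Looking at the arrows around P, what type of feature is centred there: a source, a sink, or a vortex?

At P (1.5, -1.7) the arrows circulate clockwise. Divergence ≈0, curl about -2 — near-zero divergence with nonzero curl is a vortex.

vortex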